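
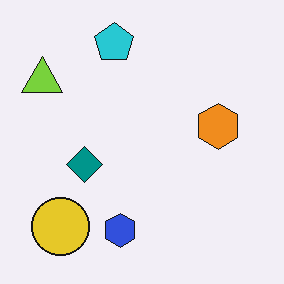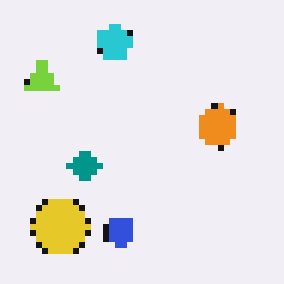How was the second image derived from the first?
This is the original image moderately pixelated.

Shapes are reduced to large square blocks; fine edges and outlines are lost — a downscale-then-upscale (mosaic) effect.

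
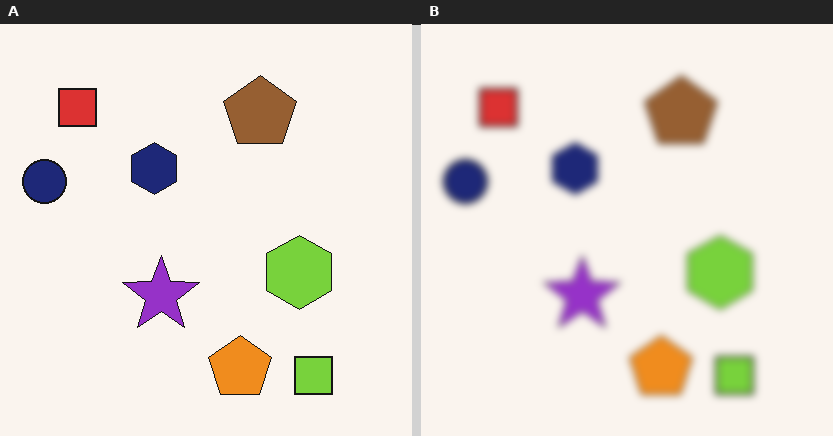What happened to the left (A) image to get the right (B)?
The transformation is: moderately blurred.

Shape edges and outlines are uniformly softened across the whole image.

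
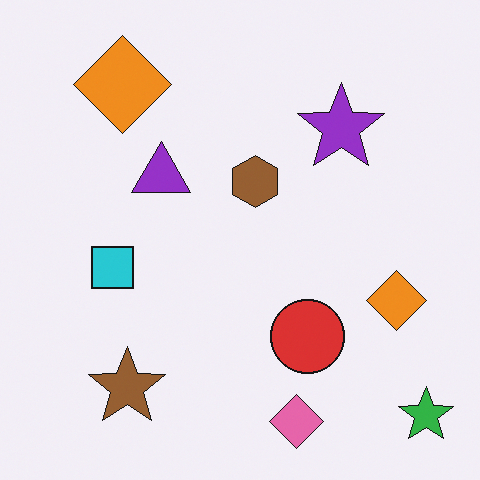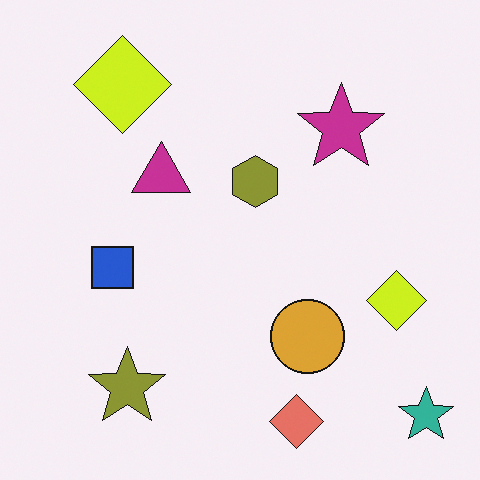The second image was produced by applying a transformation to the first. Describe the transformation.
This is the original image hue-shifted by a small amount.

Every shape's color has rotated by the same amount around the hue wheel — a uniform hue shift.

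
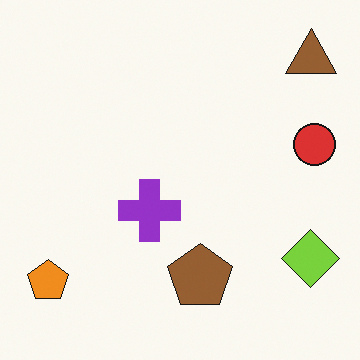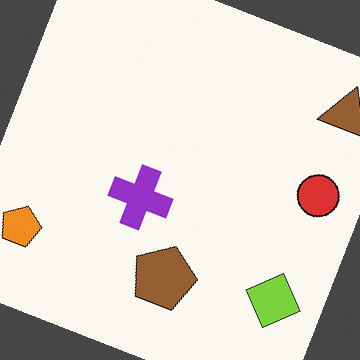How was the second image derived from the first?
It was rotated clockwise by a moderate amount.

Every shape is tilted by the same angle and the image corners show triangular fill wedges — a whole-image rotation by a non-right angle.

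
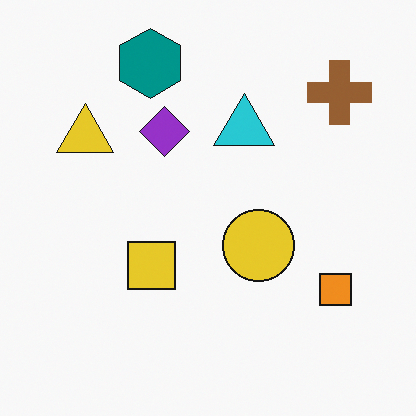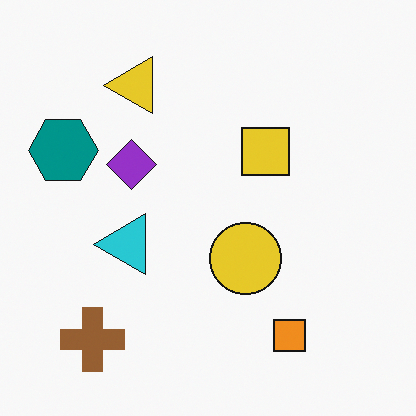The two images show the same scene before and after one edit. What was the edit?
The image was transposed (reflected across the top-left ↔ bottom-right diagonal).

Shapes have swapped their row and column positions — what was in the top-right is now in the bottom-left — a diagonal reflection.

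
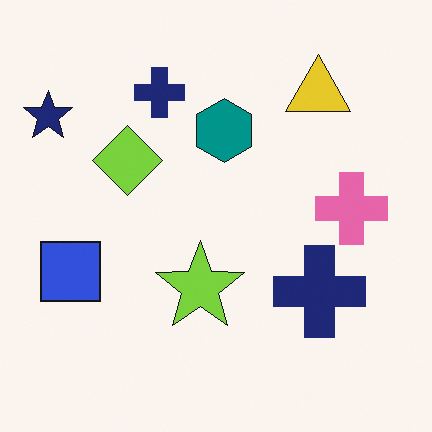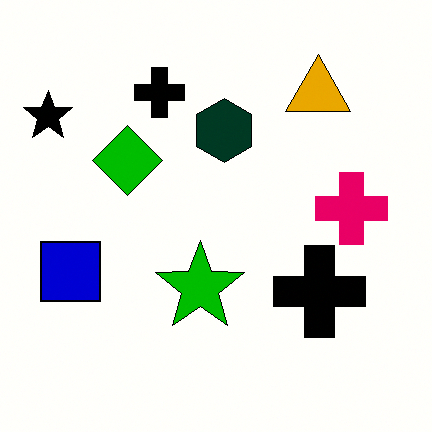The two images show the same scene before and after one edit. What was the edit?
The image was boosted in contrast.

Tones are pushed away from mid-grey across the whole image — a global contrast change.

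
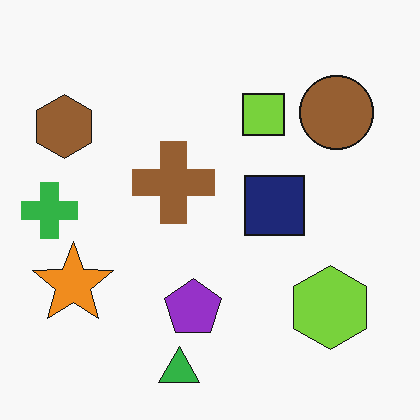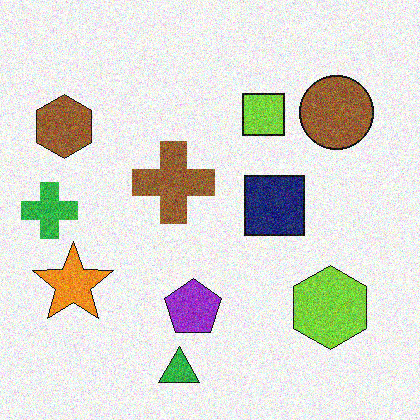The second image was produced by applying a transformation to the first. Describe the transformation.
The second image is the first degraded with moderate additive noise.

Random speckle covers the whole image, including the flat background.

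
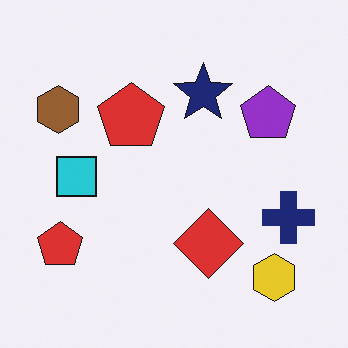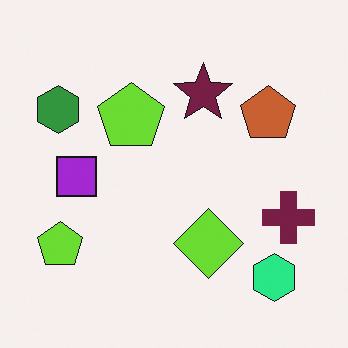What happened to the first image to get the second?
Hue-shifted by a moderate amount.

Every shape's color has rotated by the same amount around the hue wheel — a uniform hue shift.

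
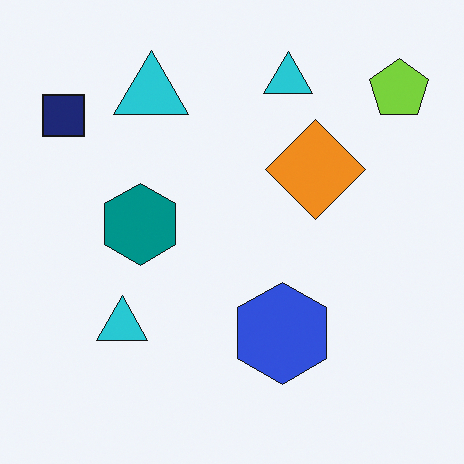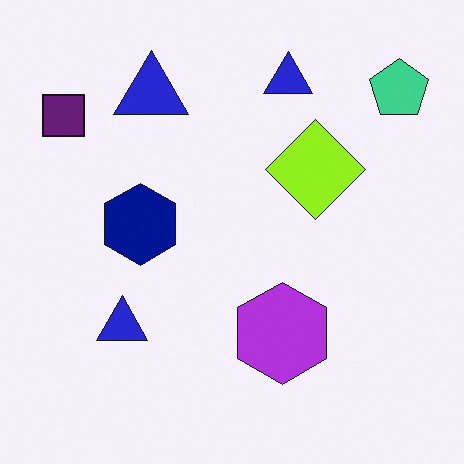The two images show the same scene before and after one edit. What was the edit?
The second image is the first hue-shifted slightly.

Every shape's color has rotated by the same amount around the hue wheel — a uniform hue shift.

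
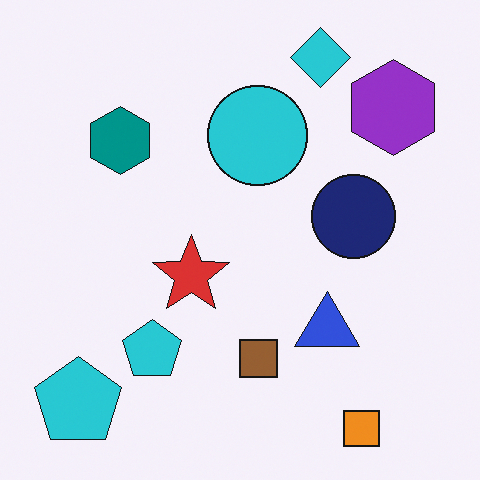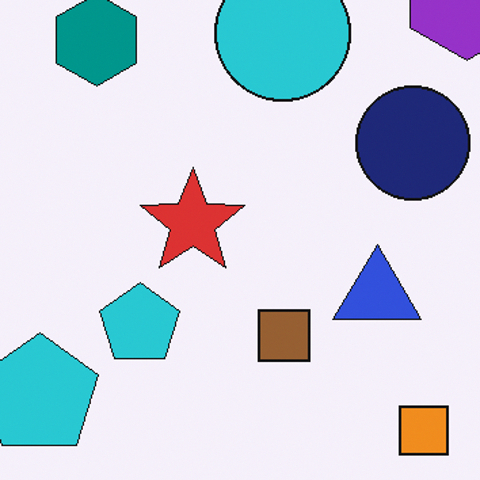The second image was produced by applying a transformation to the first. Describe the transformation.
It was cropped to a modestly smaller region and rescaled.

The visible shapes are larger and the field of view is narrower; shapes near the original edges may be partly or wholly outside the frame — a crop-and-rescale.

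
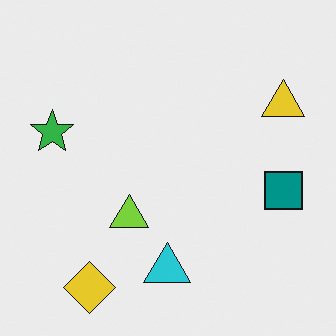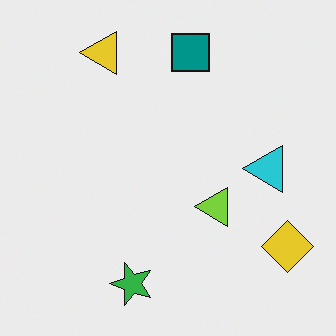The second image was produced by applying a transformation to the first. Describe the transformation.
Rotated 90° counter-clockwise.

The yellow diamond sits in the bottom-left of the first image and the bottom-right of the second — consistent with a whole-image 90° counter-clockwise rotation.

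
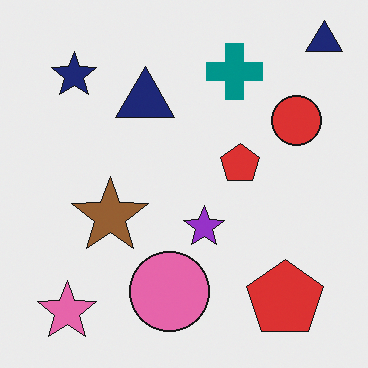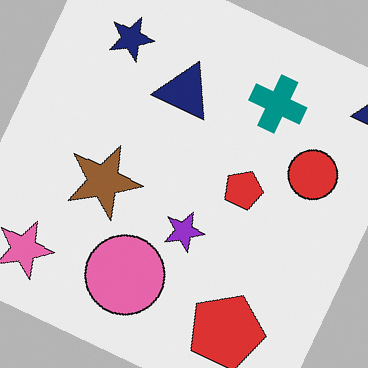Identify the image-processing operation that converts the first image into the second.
This is the original image rotated clockwise by a moderate amount.

Every shape is tilted by the same angle and the image corners show triangular fill wedges — a whole-image rotation by a non-right angle.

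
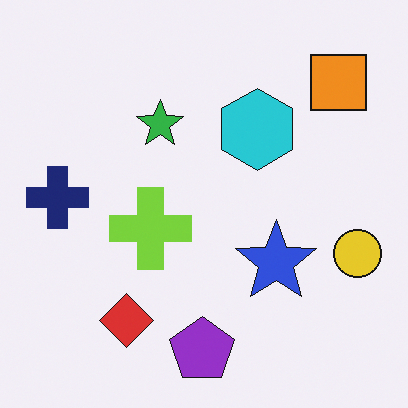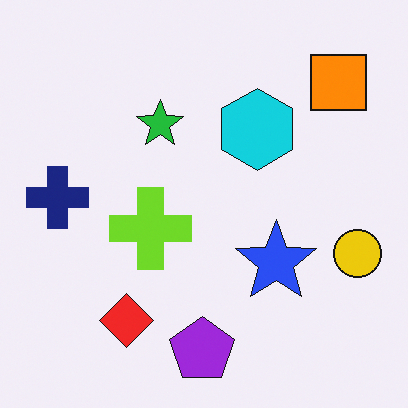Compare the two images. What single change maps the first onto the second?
Slightly oversaturated.

All colors are more vivid — a global saturation change.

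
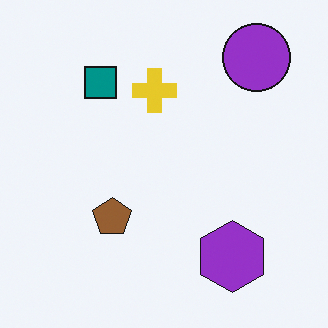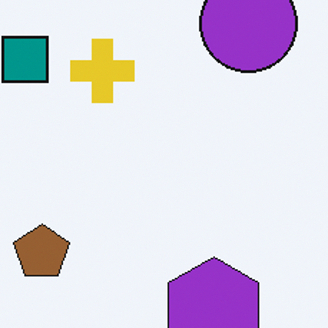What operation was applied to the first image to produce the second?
Cropped slightly and scaled back up.

The visible shapes are larger and the field of view is narrower; shapes near the original edges may be partly or wholly outside the frame — a crop-and-rescale.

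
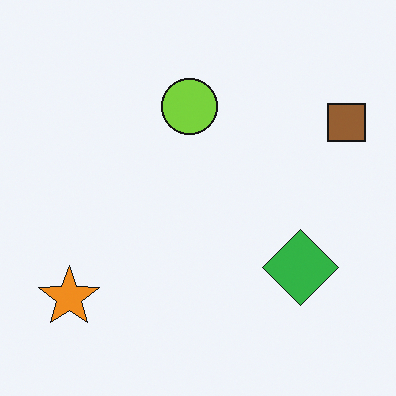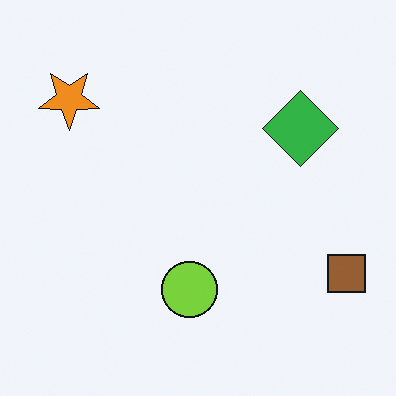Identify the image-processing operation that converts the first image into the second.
Flipped vertically (top ↔ bottom).

The orange star is in the bottom-left of the first image and the top-left of the second — shapes on opposite sides of the horizontal midline have swapped in a mirror flip.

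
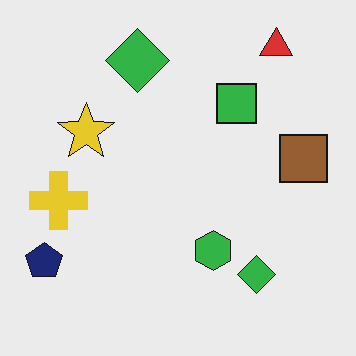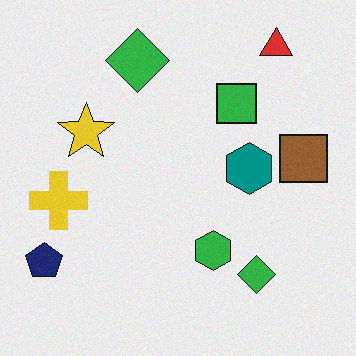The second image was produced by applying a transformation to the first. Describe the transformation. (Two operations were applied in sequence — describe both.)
The image was degraded with a light layer of grain, then overlaid with an additional teal hexagon.

Random speckle covers the whole image, including the flat background. A teal hexagon appears in the second image that is absent from the first.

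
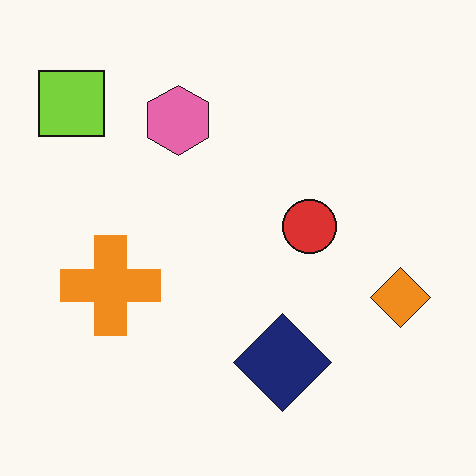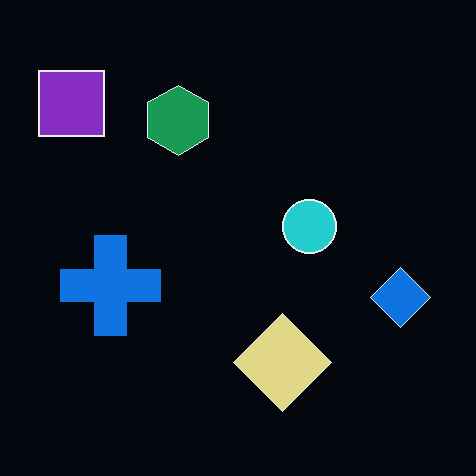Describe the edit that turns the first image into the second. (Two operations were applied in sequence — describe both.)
It was given moderate JPEG compression, then color-inverted (negative).

Blocky 8×8 compression artifacts appear around shape edges and the flat background shows ringing — characteristic JPEG degradation. The light background has become dark and every shape's color is its complement — a photographic negative.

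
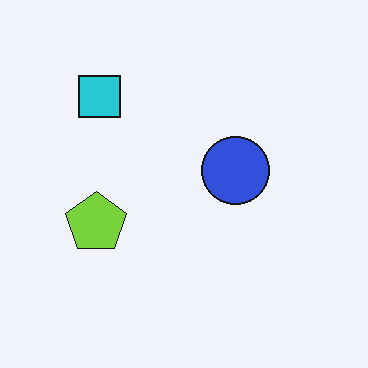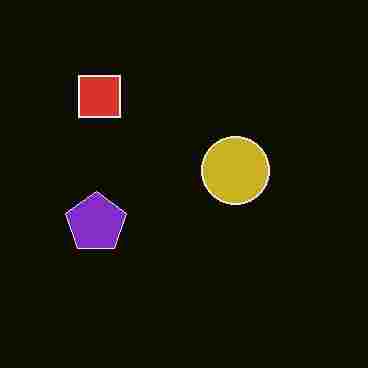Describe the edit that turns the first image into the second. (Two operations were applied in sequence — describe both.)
The image was degraded with heavy JPEG compression, then color-inverted (negative).

Blocky 8×8 compression artifacts appear around shape edges and the flat background shows ringing — characteristic JPEG degradation. The light background has become dark and every shape's color is its complement — a photographic negative.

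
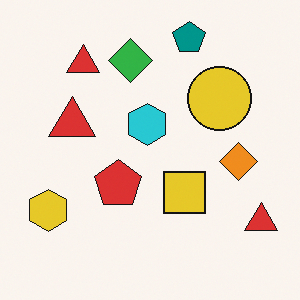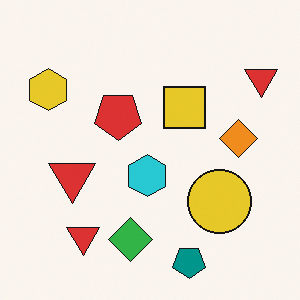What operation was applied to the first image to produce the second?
The second image is the first flipped vertically (top ↔ bottom).

The teal pentagon is in the top of the first image and the bottom of the second — shapes on opposite sides of the horizontal midline have swapped in a mirror flip.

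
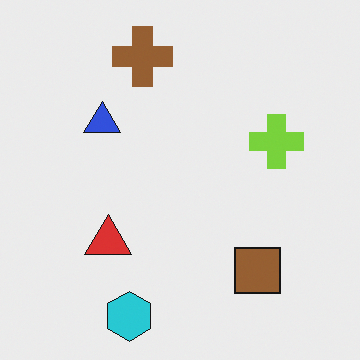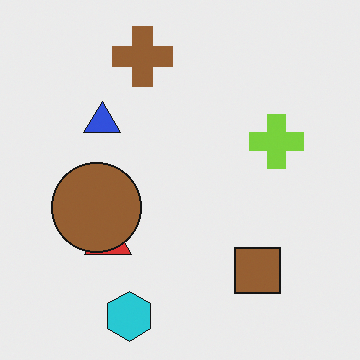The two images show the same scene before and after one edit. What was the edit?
This is the original image overlaid with an additional brown circle.

A brown circle appears in the second image that is absent from the first.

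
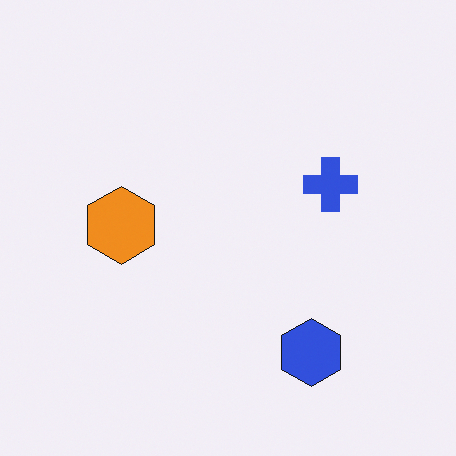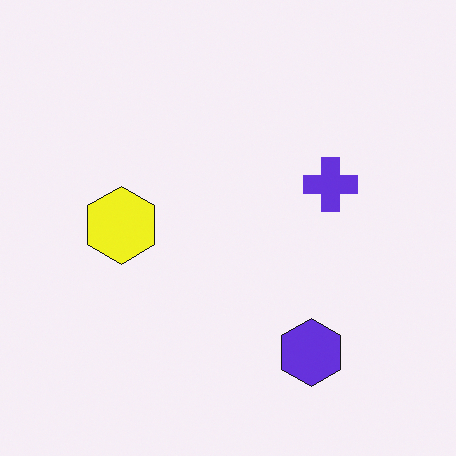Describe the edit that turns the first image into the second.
This is the original image hue-shifted by a small amount.

Every shape's color has rotated by the same amount around the hue wheel — a uniform hue shift.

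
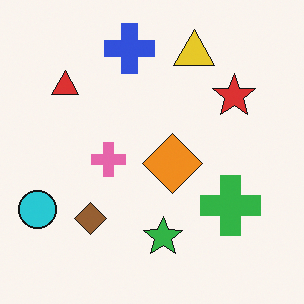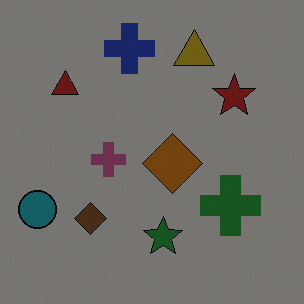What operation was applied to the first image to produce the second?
The transformation is: noticeably darkened.

Every pixel — background and shapes alike — is uniformly darkened.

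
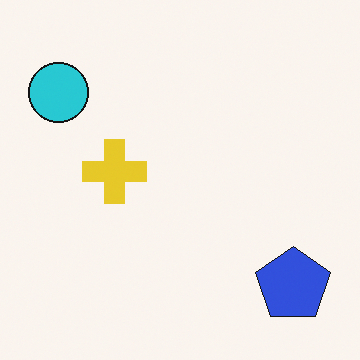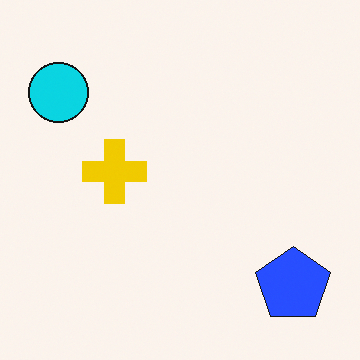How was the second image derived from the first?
The transformation is: slightly oversaturated.

All colors are more vivid — a global saturation change.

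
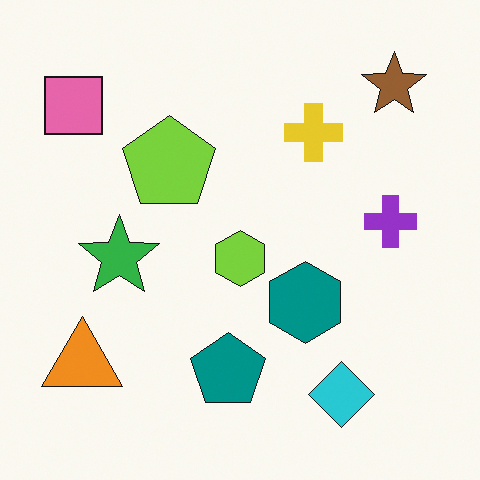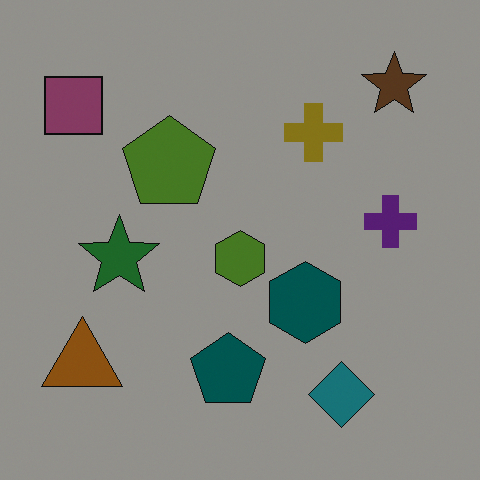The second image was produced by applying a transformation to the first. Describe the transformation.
The transformation is: darkened a lot.

Every pixel — background and shapes alike — is uniformly darkened.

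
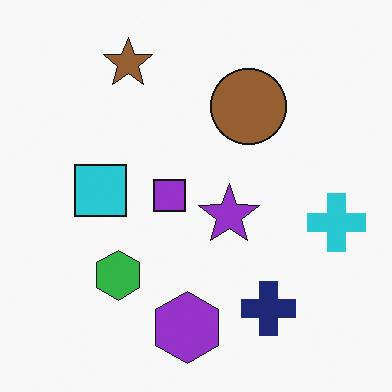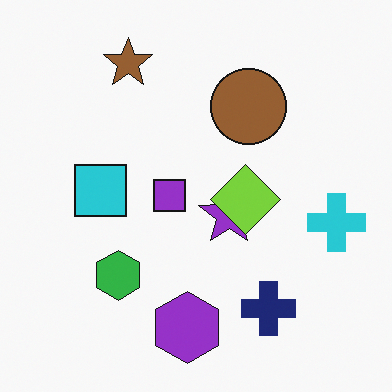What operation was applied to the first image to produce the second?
It was overlaid with an additional lime diamond.

A lime diamond appears in the second image that is absent from the first.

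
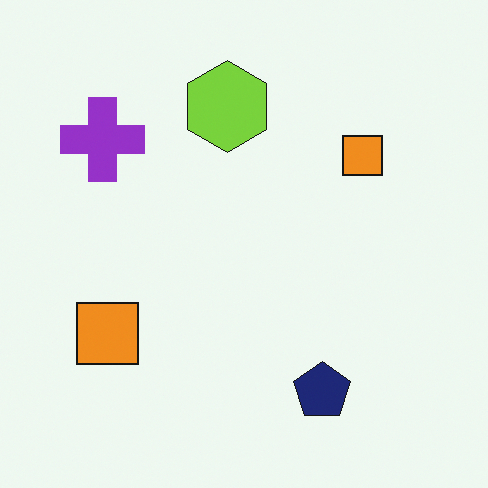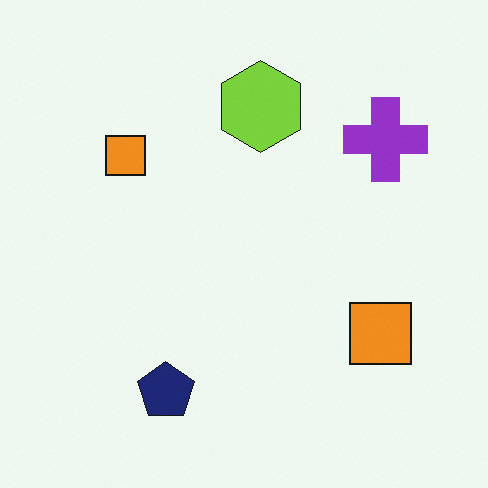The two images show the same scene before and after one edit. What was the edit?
It was flipped horizontally (left ↔ right).

The purple cross is in the top-left of the first image and the top-right of the second — shapes on opposite sides of the vertical midline have swapped in a mirror flip.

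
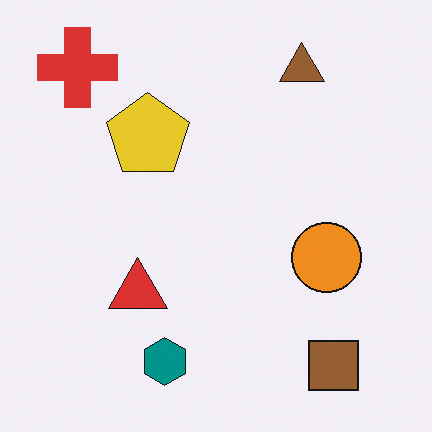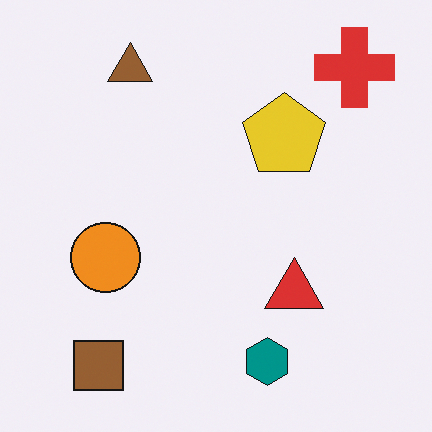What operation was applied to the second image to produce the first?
The first image is the second flipped horizontally (left ↔ right).

The red cross is in the top-right of the second image and the top-left of the first — shapes on opposite sides of the vertical midline have swapped in a mirror flip.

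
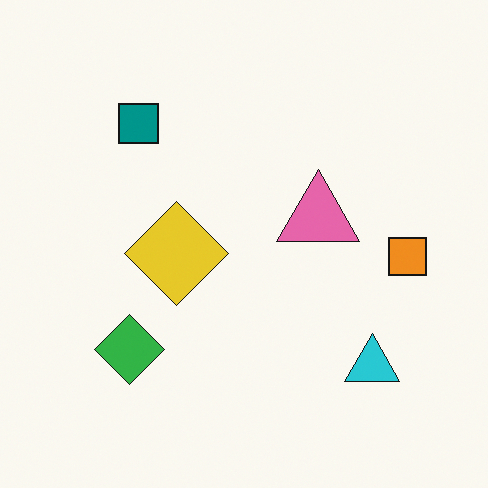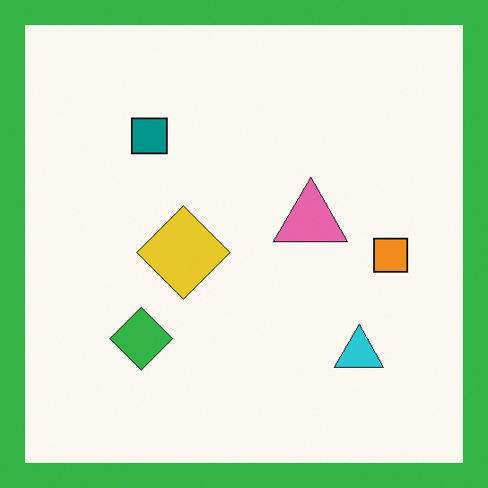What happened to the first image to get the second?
The second image is the first framed with a green border.

A solid green frame runs around the edge of the second image, with the content slightly shrunk inside it.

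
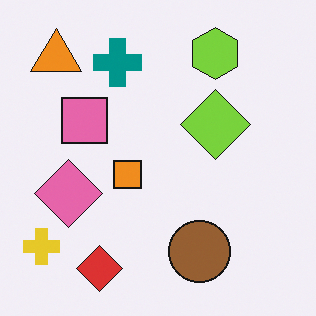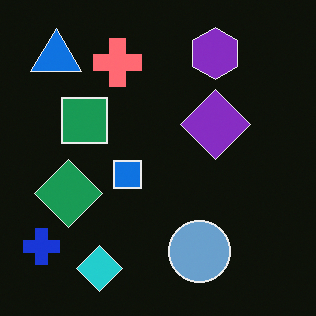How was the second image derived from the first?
The transformation is: color-inverted (negative).

The light background has become dark and every shape's color is its complement — a photographic negative.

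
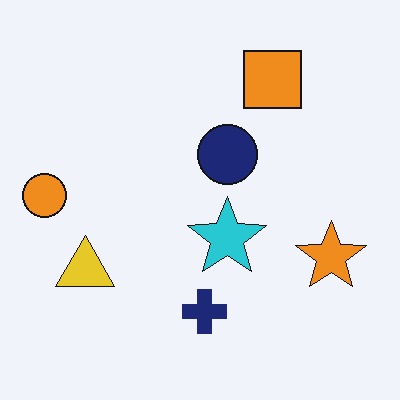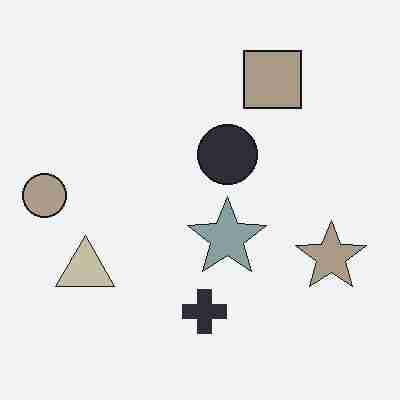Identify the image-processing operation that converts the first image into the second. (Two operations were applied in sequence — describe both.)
This is the original image heavily desaturated, then degraded with heavy JPEG compression.

All colors are more muted and greyish — a global saturation change. Blocky 8×8 compression artifacts appear around shape edges and the flat background shows ringing — characteristic JPEG degradation.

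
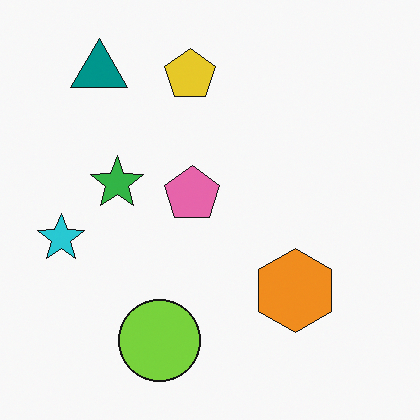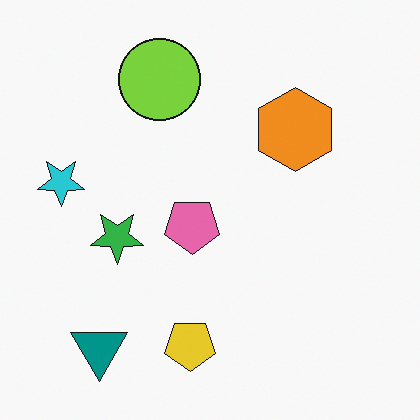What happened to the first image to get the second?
It was flipped vertically (top ↔ bottom).

The teal triangle is in the top-left of the first image and the bottom-left of the second — shapes on opposite sides of the horizontal midline have swapped in a mirror flip.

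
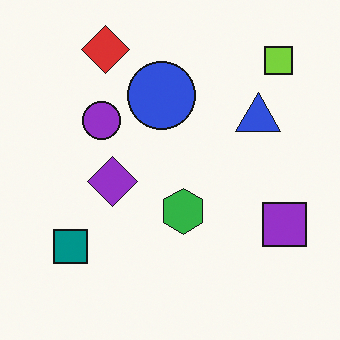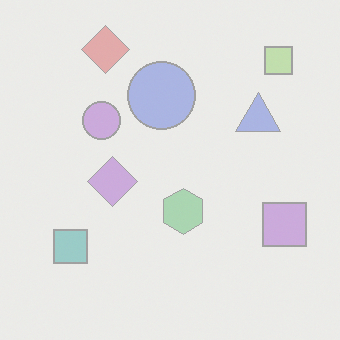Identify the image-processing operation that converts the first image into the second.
Given much lower contrast.

Tones are pushed toward mid-grey across the whole image — a global contrast change.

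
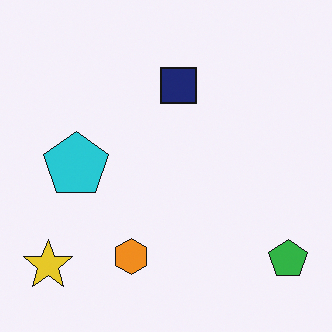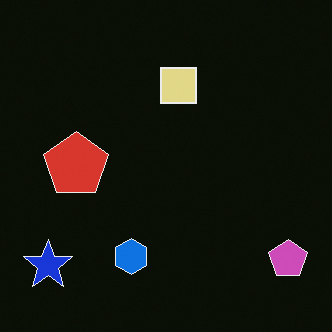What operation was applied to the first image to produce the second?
Color-inverted (negative).

The light background has become dark and every shape's color is its complement — a photographic negative.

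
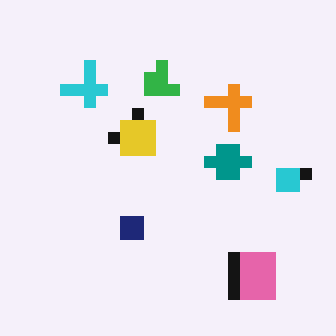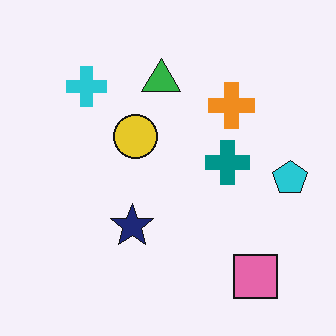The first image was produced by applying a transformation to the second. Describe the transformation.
It was coarsely pixelated.

Shapes are reduced to large square blocks; fine edges and outlines are lost — a downscale-then-upscale (mosaic) effect.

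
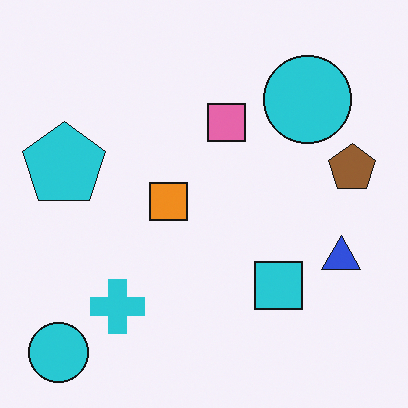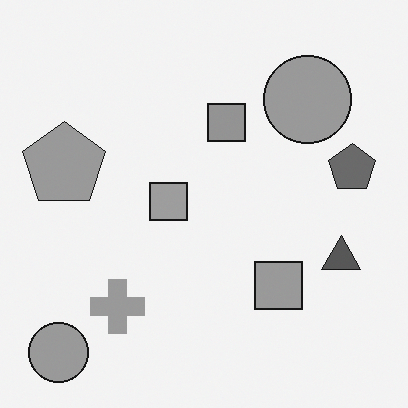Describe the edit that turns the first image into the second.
It was converted to grayscale.

All color is removed — every shape is now a shade of grey.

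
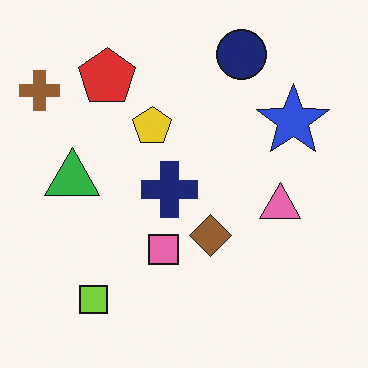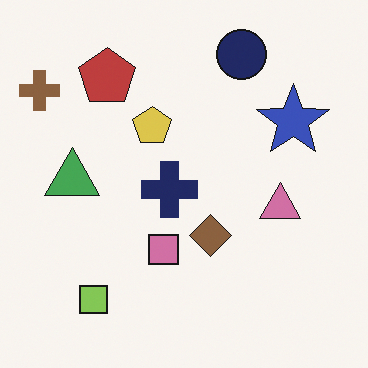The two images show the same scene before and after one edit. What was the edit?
Slightly desaturated.

All colors are more muted and greyish — a global saturation change.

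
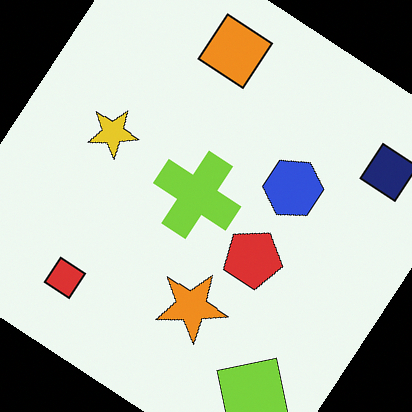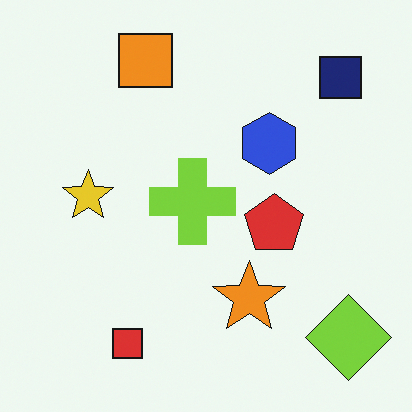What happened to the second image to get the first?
This is the original image rotated clockwise by a large amount — several tens of degrees.

Every shape is tilted by the same angle and the image corners show triangular fill wedges — a whole-image rotation by a non-right angle.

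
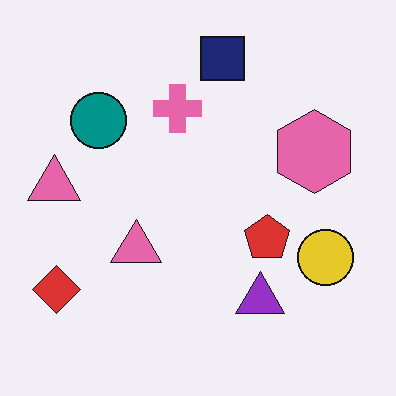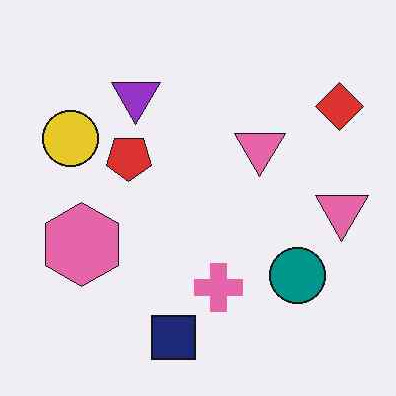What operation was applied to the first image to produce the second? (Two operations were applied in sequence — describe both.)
The image was given moderate JPEG compression, then rotated 180°.

Blocky 8×8 compression artifacts appear around shape edges and the flat background shows ringing — characteristic JPEG degradation. The red diamond sits in the bottom-left of the first image and the top-right of the second — consistent with a whole-image 180° rotation.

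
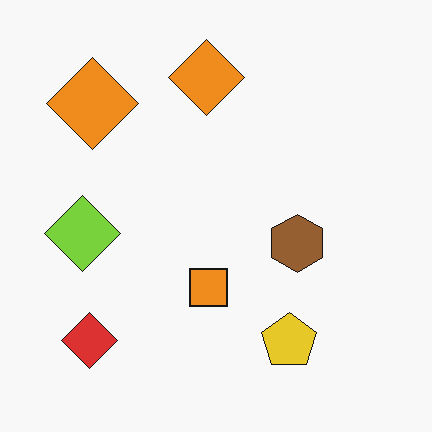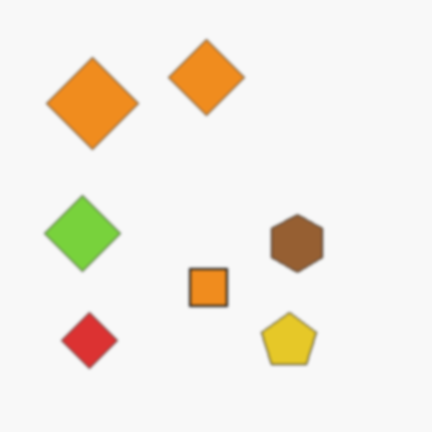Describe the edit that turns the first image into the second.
The image was given a subtle gaussian blur.

Shape edges and outlines are uniformly softened across the whole image.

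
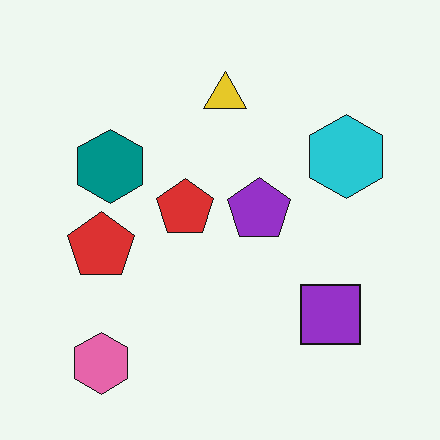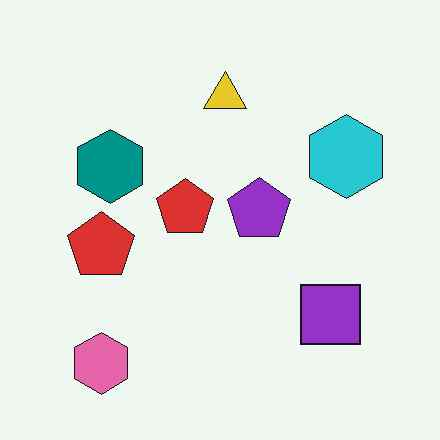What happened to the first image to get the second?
JPEG-compressed with visible artifacts.

Blocky 8×8 compression artifacts appear around shape edges and the flat background shows ringing — characteristic JPEG degradation.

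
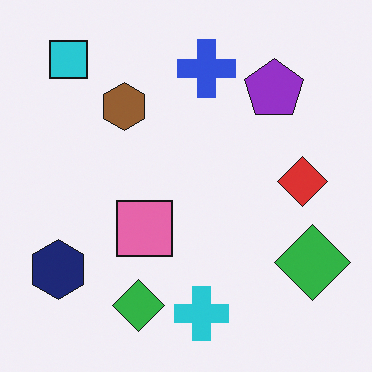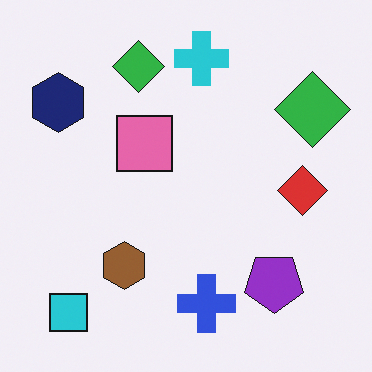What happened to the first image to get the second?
It was flipped vertically (top ↔ bottom).

The cyan cross is in the bottom of the first image and the top of the second — shapes on opposite sides of the horizontal midline have swapped in a mirror flip.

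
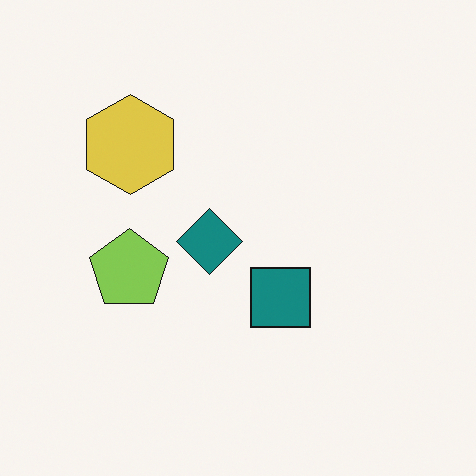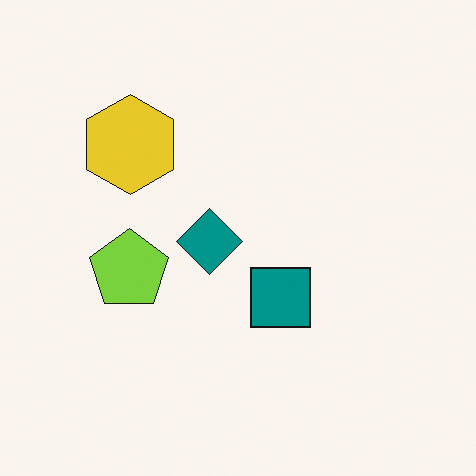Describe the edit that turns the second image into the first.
The image was slightly desaturated.

All colors are more muted and greyish — a global saturation change.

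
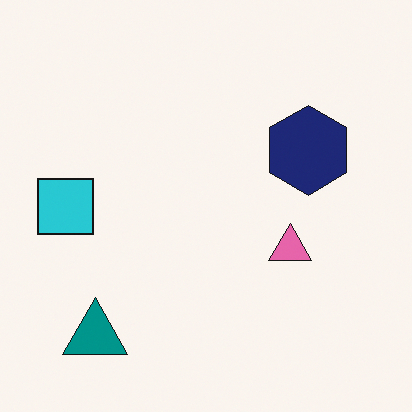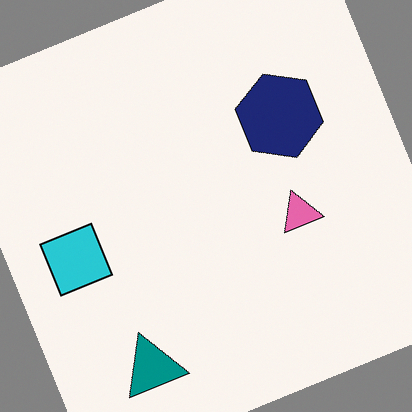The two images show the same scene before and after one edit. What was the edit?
It was rotated counter-clockwise by a moderate amount.

Every shape is tilted by the same angle and the image corners show triangular fill wedges — a whole-image rotation by a non-right angle.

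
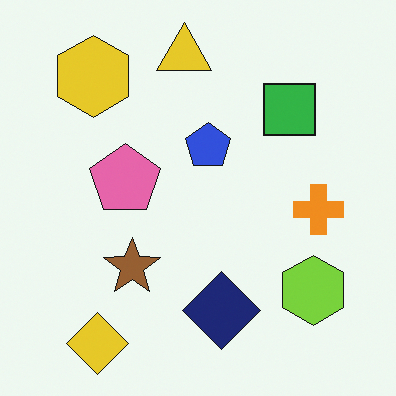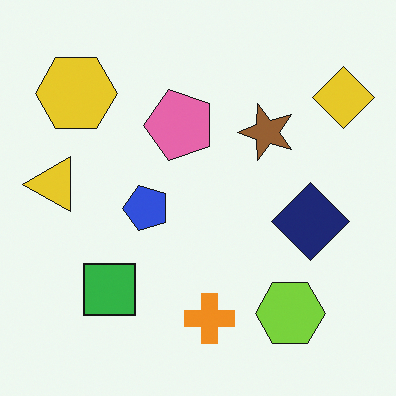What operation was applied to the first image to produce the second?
This is the original image transposed (reflected across the top-left ↔ bottom-right diagonal).

Shapes have swapped their row and column positions — what was in the top-right is now in the bottom-left — a diagonal reflection.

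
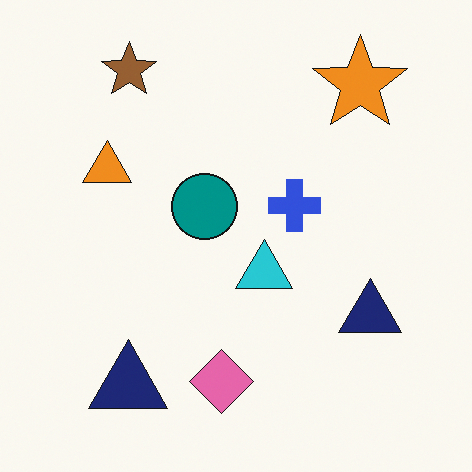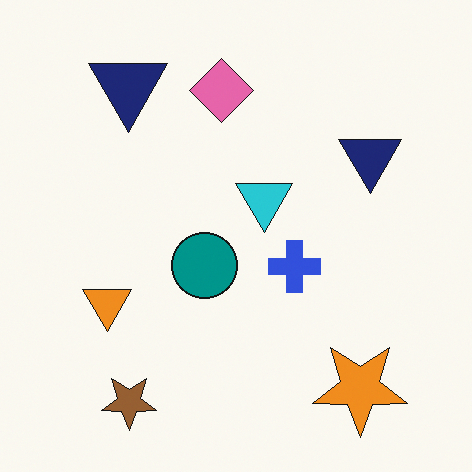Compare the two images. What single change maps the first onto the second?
It was flipped vertically (top ↔ bottom).

The brown star is in the top-left of the first image and the bottom-left of the second — shapes on opposite sides of the horizontal midline have swapped in a mirror flip.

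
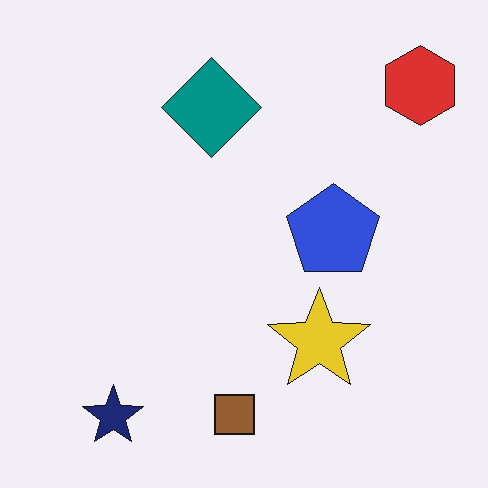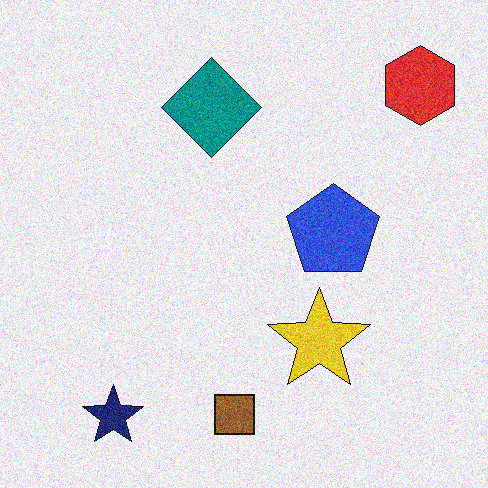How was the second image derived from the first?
The image was degraded with visible gaussian noise.

Random speckle covers the whole image, including the flat background.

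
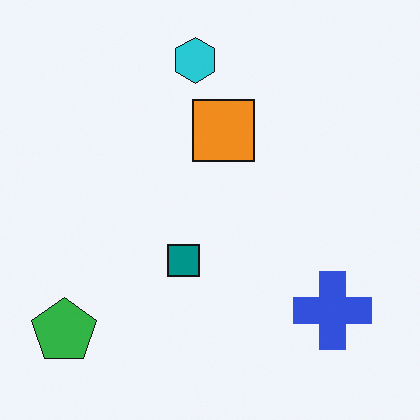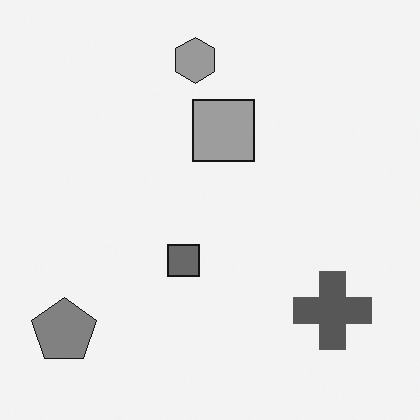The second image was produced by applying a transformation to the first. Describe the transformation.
The image was converted to grayscale.

All color is removed — every shape is now a shade of grey.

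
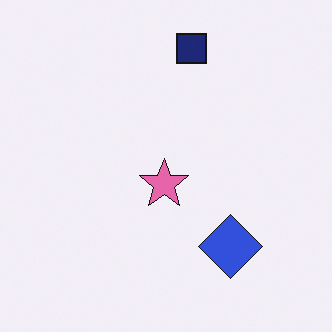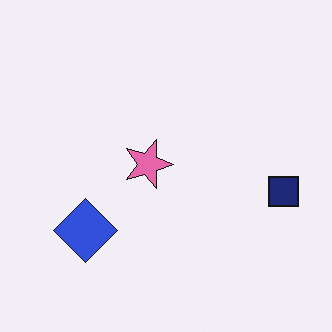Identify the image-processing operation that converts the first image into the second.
This is the original image rotated 90° clockwise.

The navy square sits in the top of the first image and the right of the second — consistent with a whole-image 90° clockwise rotation.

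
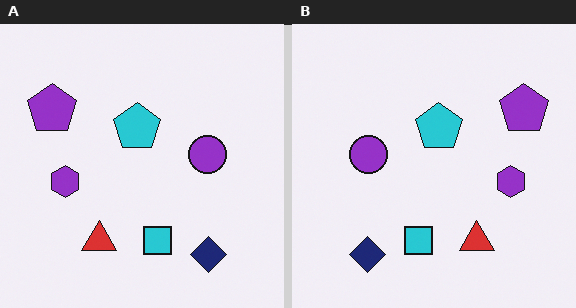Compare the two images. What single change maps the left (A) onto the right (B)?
The image was flipped horizontally (left ↔ right).

The purple pentagon is in the top-left of the left (A) image and the top-right of the right (B) — shapes on opposite sides of the vertical midline have swapped in a mirror flip.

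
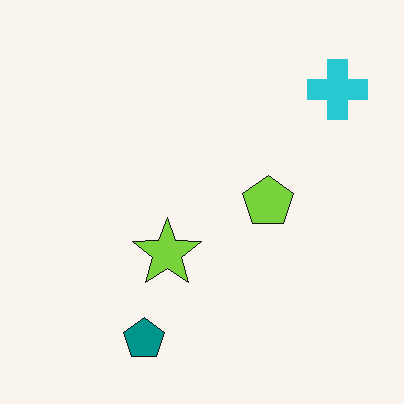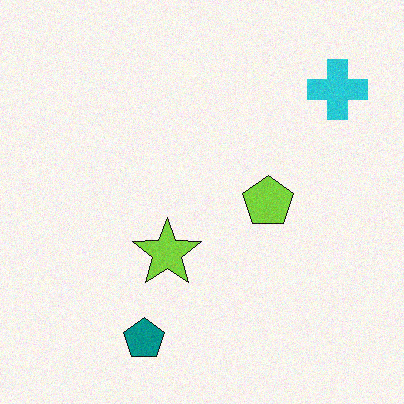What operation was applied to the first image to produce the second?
It was degraded with light additive noise.

Random speckle covers the whole image, including the flat background.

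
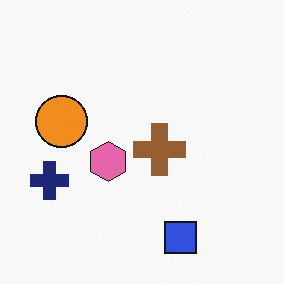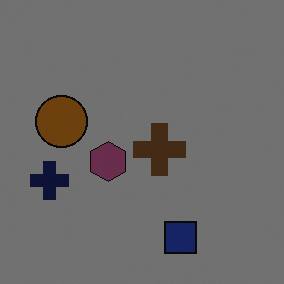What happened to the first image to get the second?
This is the original image substantially darkened.

Every pixel — background and shapes alike — is uniformly darkened.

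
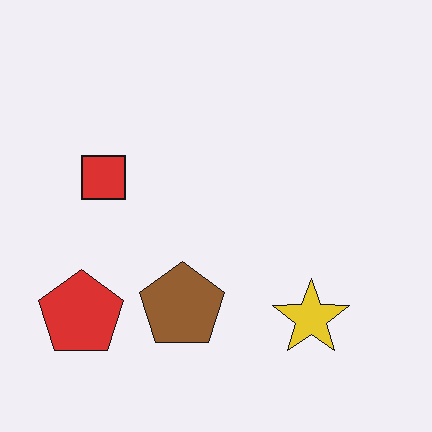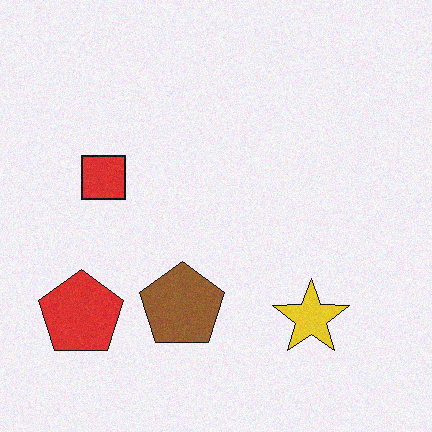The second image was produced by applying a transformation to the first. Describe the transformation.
This is the original image degraded with a light layer of grain.

Random speckle covers the whole image, including the flat background.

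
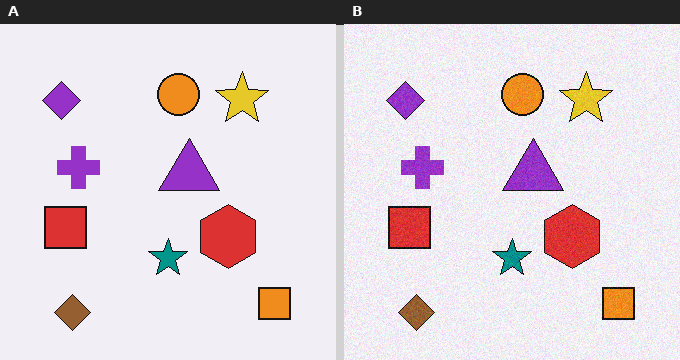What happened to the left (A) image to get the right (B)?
It was degraded with light additive noise.

Random speckle covers the whole image, including the flat background.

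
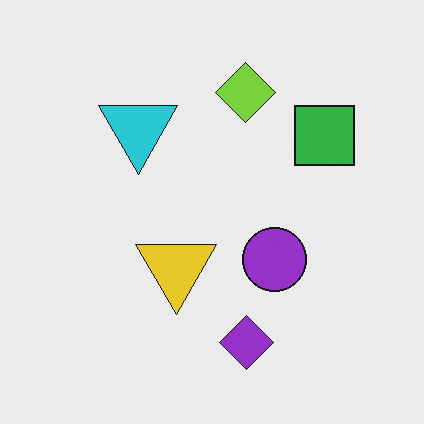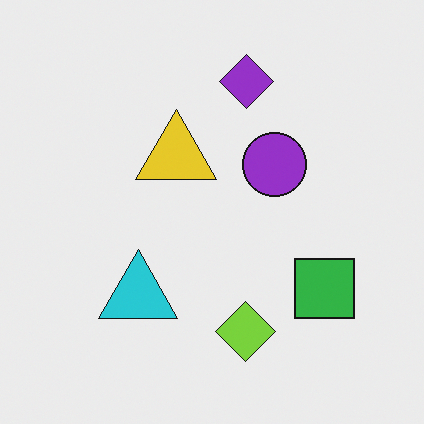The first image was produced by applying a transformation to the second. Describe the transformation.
It was flipped vertically (top ↔ bottom).

The purple diamond is in the top of the second image and the bottom of the first — shapes on opposite sides of the horizontal midline have swapped in a mirror flip.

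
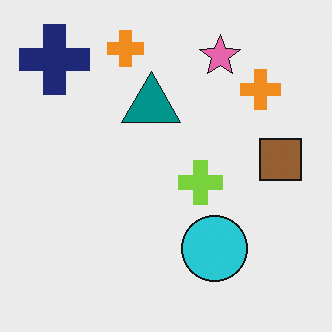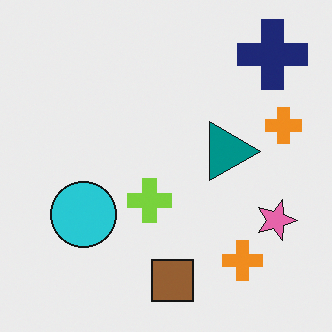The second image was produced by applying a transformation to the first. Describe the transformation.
It was rotated 90° clockwise.

The navy cross sits in the top-left of the first image and the top-right of the second — consistent with a whole-image 90° clockwise rotation.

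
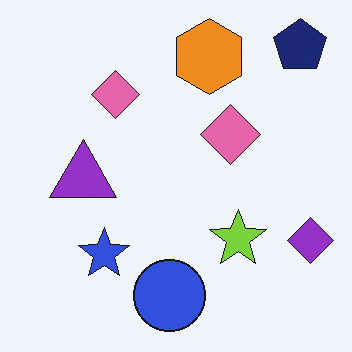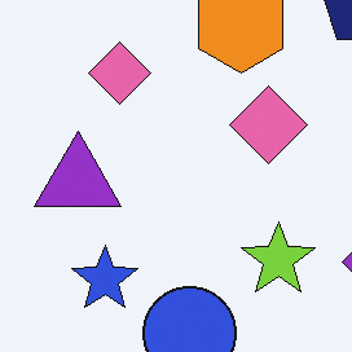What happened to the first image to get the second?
This is the original image cropped to a modestly smaller region and rescaled.

The visible shapes are larger and the field of view is narrower; shapes near the original edges may be partly or wholly outside the frame — a crop-and-rescale.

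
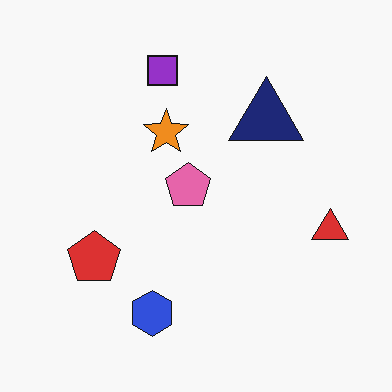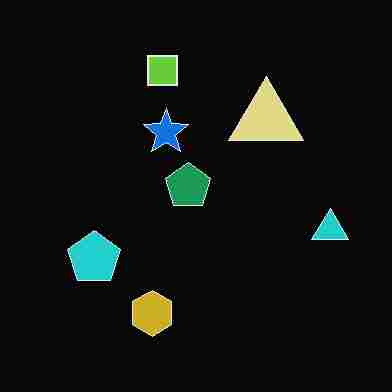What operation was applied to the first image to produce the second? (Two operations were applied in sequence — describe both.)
This is the original image degraded with heavy JPEG compression, then color-inverted (negative).

Blocky 8×8 compression artifacts appear around shape edges and the flat background shows ringing — characteristic JPEG degradation. The light background has become dark and every shape's color is its complement — a photographic negative.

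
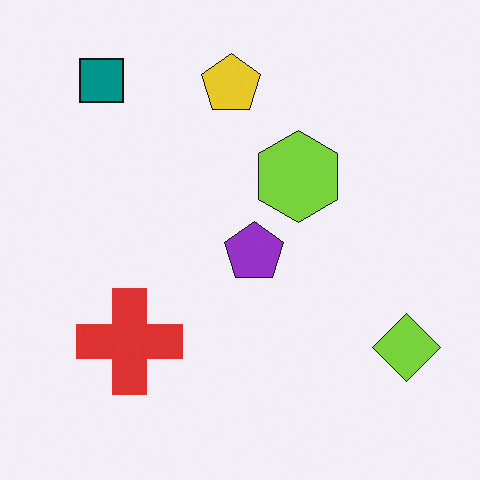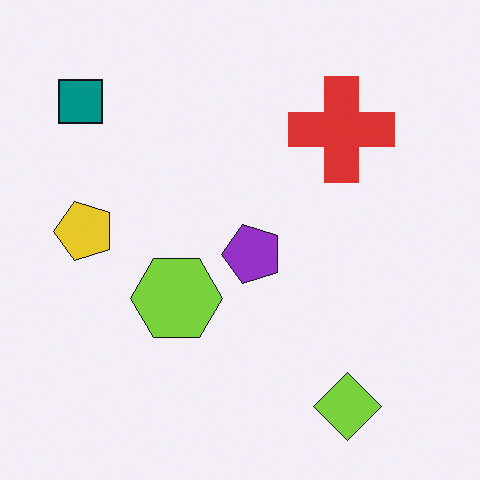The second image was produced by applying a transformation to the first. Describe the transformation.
The second image is the first transposed (reflected across the top-left ↔ bottom-right diagonal).

Shapes have swapped their row and column positions — what was in the top-right is now in the bottom-left — a diagonal reflection.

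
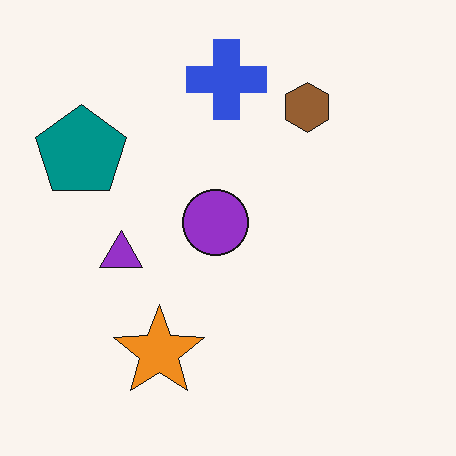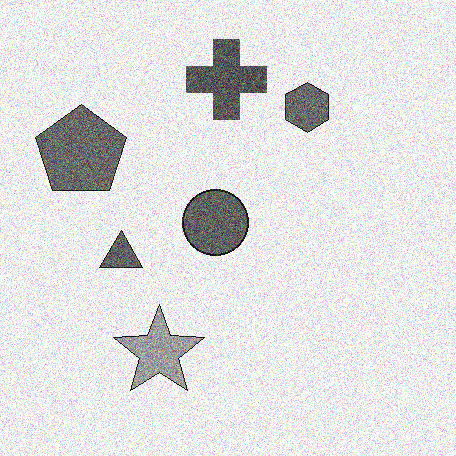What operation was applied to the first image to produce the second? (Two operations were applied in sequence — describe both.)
The transformation is: converted to grayscale, then degraded with a thick layer of grain.

All color is removed — every shape is now a shade of grey. Random speckle covers the whole image, including the flat background.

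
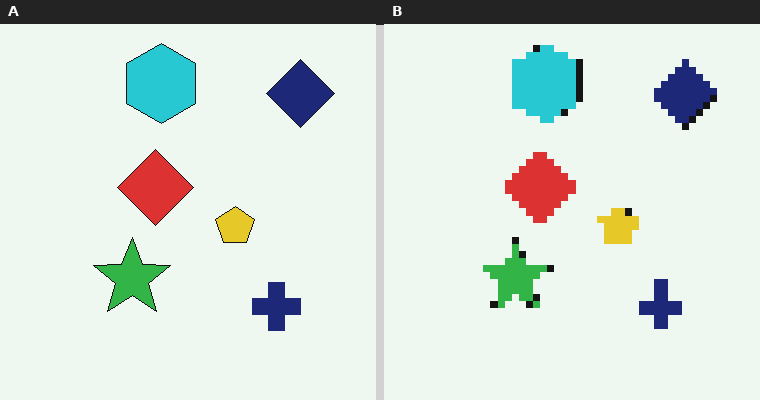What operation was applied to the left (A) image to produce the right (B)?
The right (B) image is the left (A) moderately pixelated.

Shapes are reduced to large square blocks; fine edges and outlines are lost — a downscale-then-upscale (mosaic) effect.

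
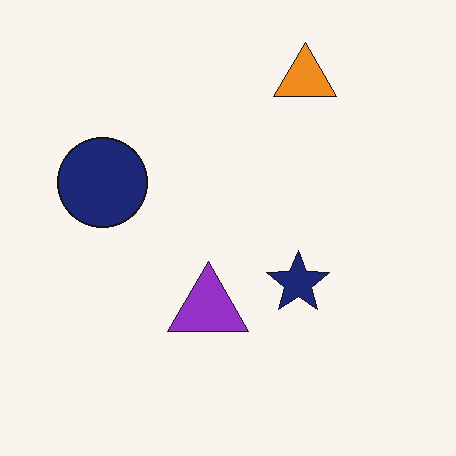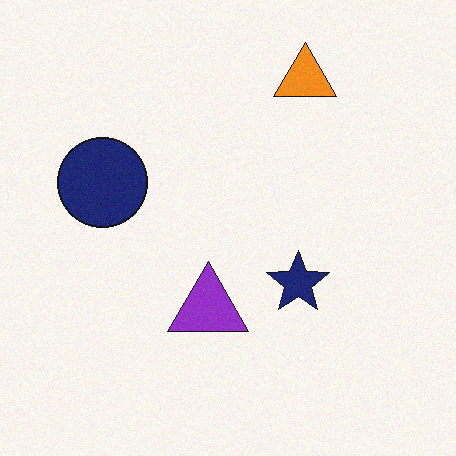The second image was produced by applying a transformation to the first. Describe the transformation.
The transformation is: degraded with subtle gaussian noise.

Random speckle covers the whole image, including the flat background.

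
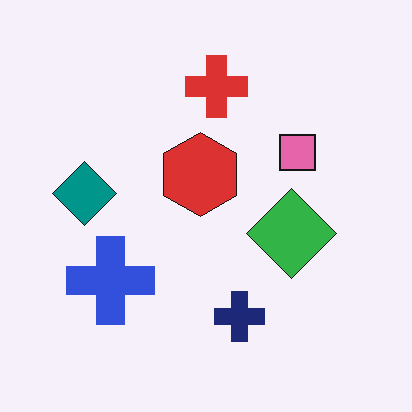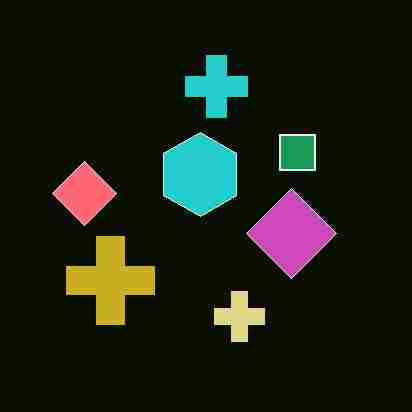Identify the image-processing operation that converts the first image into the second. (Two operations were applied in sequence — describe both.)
This is the original image degraded with heavy JPEG compression, then color-inverted (negative).

Blocky 8×8 compression artifacts appear around shape edges and the flat background shows ringing — characteristic JPEG degradation. The light background has become dark and every shape's color is its complement — a photographic negative.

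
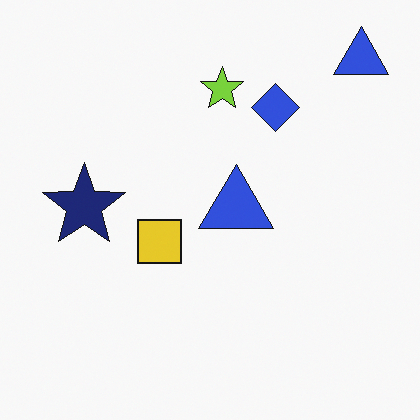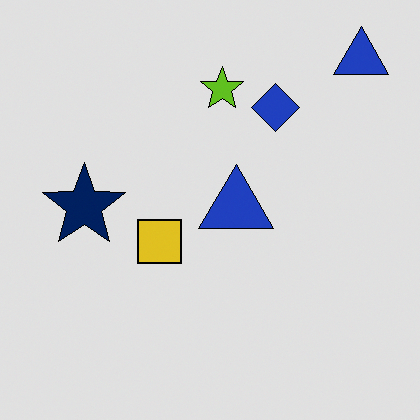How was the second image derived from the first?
The image was moderately posterized.

Each flat color has snapped to a coarser quantized level — most visibly, the near-white background has dropped to a flat grey.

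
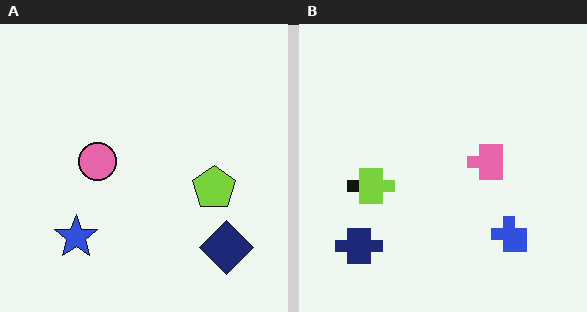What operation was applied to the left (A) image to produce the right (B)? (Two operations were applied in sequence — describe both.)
The image was flipped horizontally (left ↔ right), then coarsely pixelated.

The navy diamond is in the bottom-right of the left (A) image and the bottom-left of the right (B) — shapes on opposite sides of the vertical midline have swapped in a mirror flip. Shapes are reduced to large square blocks; fine edges and outlines are lost — a downscale-then-upscale (mosaic) effect.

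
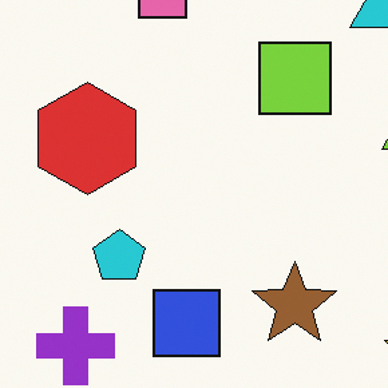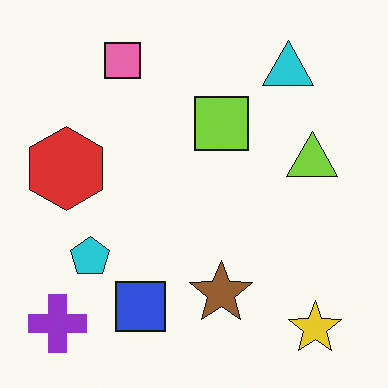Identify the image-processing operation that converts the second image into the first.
It was cropped slightly and scaled back up.

The visible shapes are larger and the field of view is narrower; shapes near the original edges may be partly or wholly outside the frame — a crop-and-rescale.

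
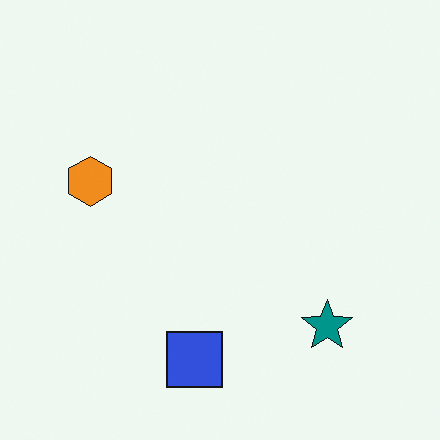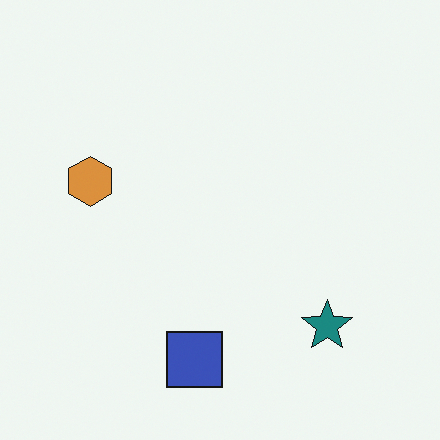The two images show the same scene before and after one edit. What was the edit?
Slightly desaturated.

All colors are more muted and greyish — a global saturation change.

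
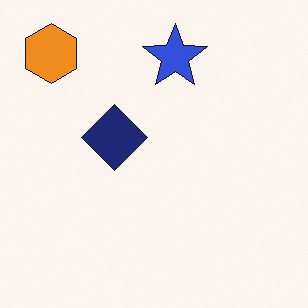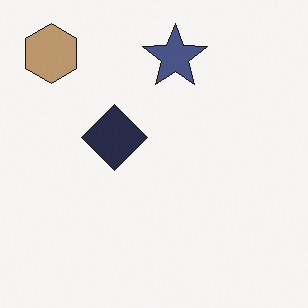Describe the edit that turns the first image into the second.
The image was made much more muted (saturation change).

All colors are more muted and greyish — a global saturation change.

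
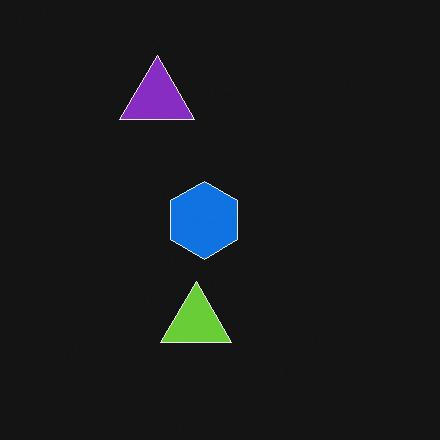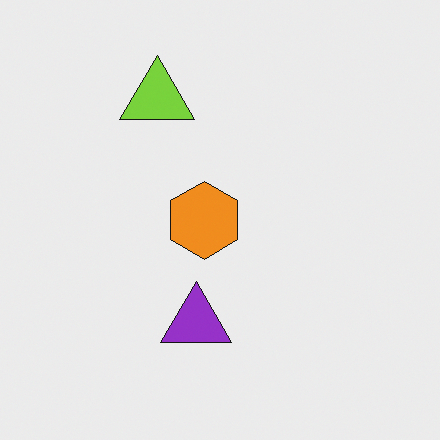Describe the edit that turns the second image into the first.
This is the original image color-inverted (negative).

The light background has become dark and every shape's color is its complement — a photographic negative.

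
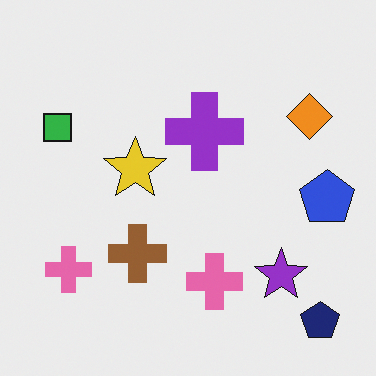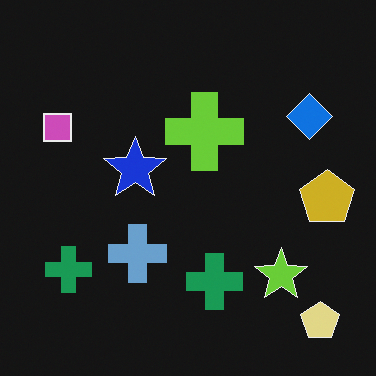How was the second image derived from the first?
This is the original image color-inverted (negative).

The light background has become dark and every shape's color is its complement — a photographic negative.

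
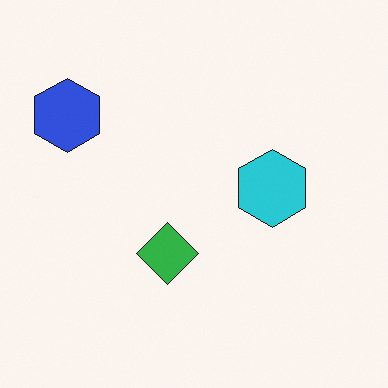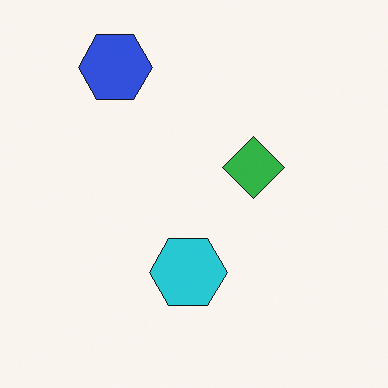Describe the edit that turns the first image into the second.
The second image is the first transposed (reflected across the top-left ↔ bottom-right diagonal).

Shapes have swapped their row and column positions — what was in the top-right is now in the bottom-left — a diagonal reflection.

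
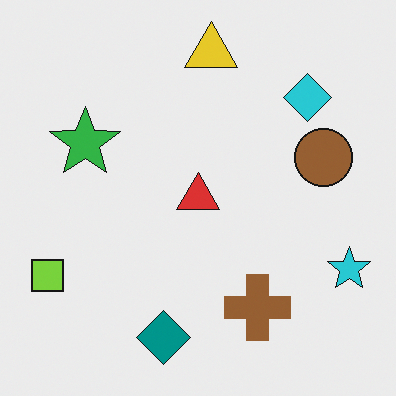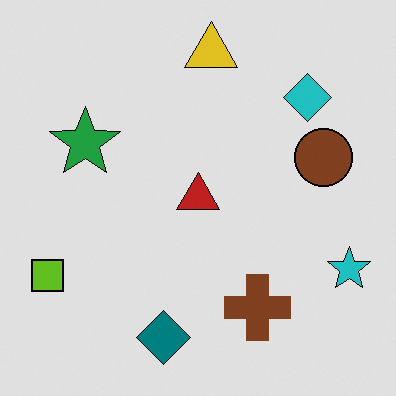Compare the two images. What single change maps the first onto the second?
This is the original image posterized to a reduced palette.

Each flat color has snapped to a coarser quantized level — most visibly, the near-white background has dropped to a flat grey.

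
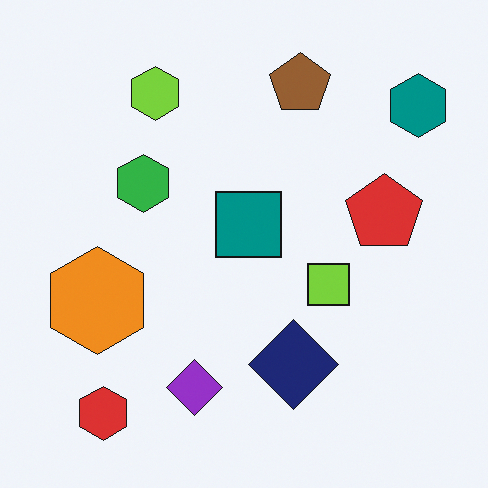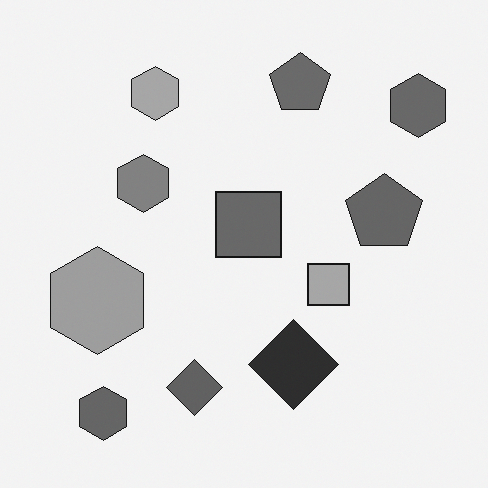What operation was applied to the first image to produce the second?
It was converted to grayscale.

All color is removed — every shape is now a shade of grey.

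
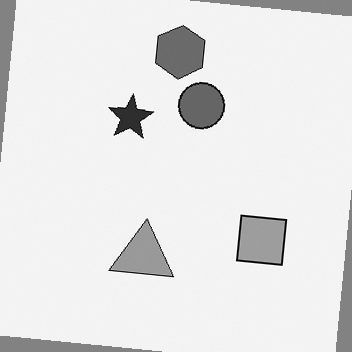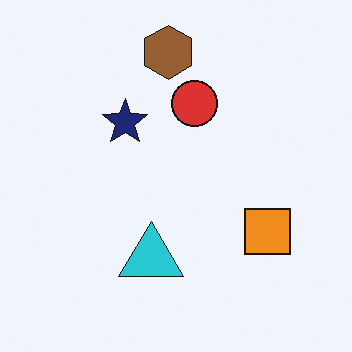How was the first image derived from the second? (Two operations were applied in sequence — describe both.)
The image was rotated clockwise by a slight angle, then converted to grayscale.

Every shape is tilted by the same angle and the image corners show triangular fill wedges — a whole-image rotation by a non-right angle. All color is removed — every shape is now a shade of grey.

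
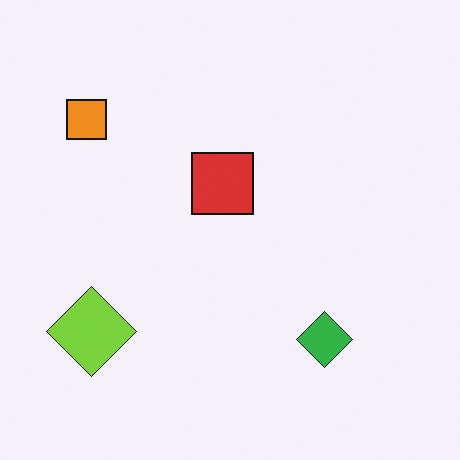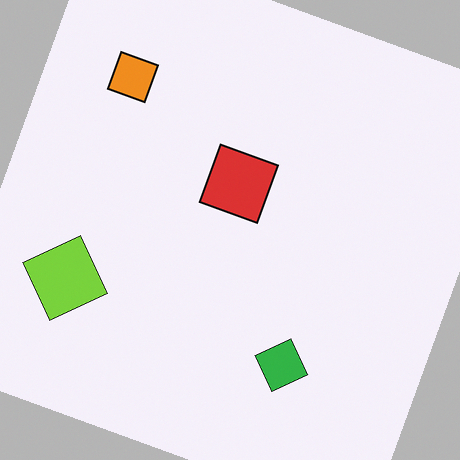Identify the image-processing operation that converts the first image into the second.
Rotated clockwise by a moderate amount.

Every shape is tilted by the same angle and the image corners show triangular fill wedges — a whole-image rotation by a non-right angle.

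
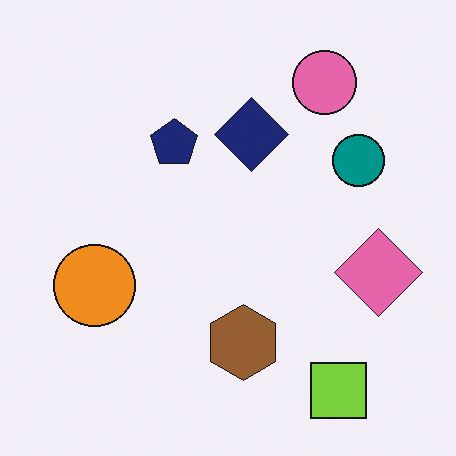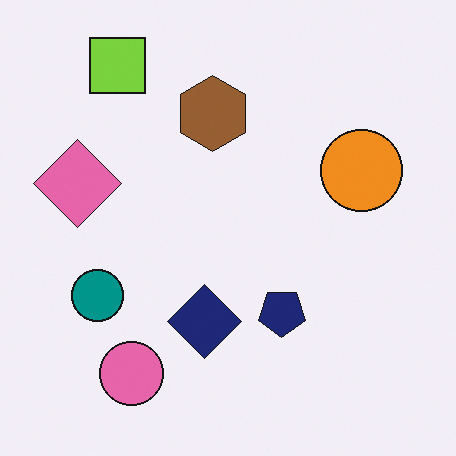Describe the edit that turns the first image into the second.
The image was rotated 180°.

The lime square sits in the bottom-right of the first image and the top-left of the second — consistent with a whole-image 180° rotation.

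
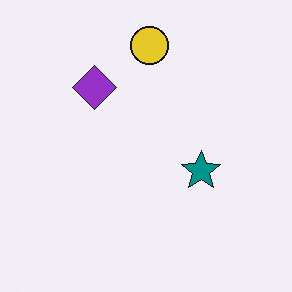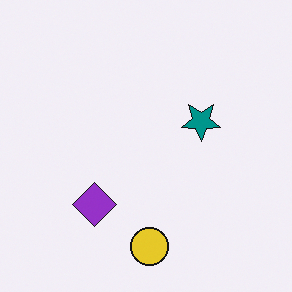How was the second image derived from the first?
This is the original image flipped vertically (top ↔ bottom).

The yellow circle is in the top of the first image and the bottom of the second — shapes on opposite sides of the horizontal midline have swapped in a mirror flip.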